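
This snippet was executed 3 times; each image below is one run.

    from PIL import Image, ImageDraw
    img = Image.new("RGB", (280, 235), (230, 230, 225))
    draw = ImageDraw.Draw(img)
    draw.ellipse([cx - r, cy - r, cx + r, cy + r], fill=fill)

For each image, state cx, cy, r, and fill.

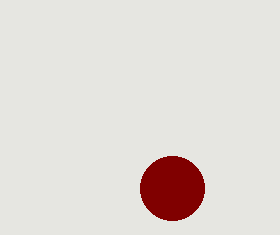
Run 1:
cx = 172, cy = 188, r = 32, fill = 'maroon'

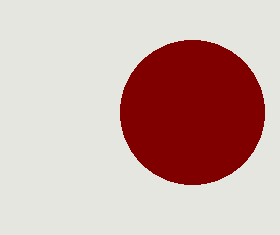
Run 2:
cx = 192, cy = 112, r = 72, fill = 'maroon'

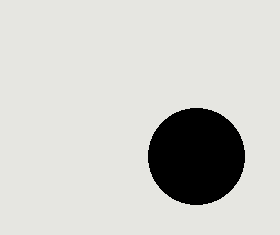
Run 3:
cx = 196; cy = 156; r = 48; fill = 'black'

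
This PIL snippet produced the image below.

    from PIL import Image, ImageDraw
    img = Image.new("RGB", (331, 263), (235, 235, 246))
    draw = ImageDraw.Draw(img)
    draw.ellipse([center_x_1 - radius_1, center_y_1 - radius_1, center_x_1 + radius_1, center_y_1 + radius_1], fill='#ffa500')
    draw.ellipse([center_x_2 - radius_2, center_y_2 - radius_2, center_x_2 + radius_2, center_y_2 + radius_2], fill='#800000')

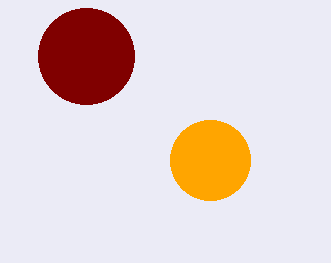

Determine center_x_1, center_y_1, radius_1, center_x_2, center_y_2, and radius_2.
center_x_1 = 210; center_y_1 = 160; radius_1 = 40; center_x_2 = 86; center_y_2 = 56; radius_2 = 48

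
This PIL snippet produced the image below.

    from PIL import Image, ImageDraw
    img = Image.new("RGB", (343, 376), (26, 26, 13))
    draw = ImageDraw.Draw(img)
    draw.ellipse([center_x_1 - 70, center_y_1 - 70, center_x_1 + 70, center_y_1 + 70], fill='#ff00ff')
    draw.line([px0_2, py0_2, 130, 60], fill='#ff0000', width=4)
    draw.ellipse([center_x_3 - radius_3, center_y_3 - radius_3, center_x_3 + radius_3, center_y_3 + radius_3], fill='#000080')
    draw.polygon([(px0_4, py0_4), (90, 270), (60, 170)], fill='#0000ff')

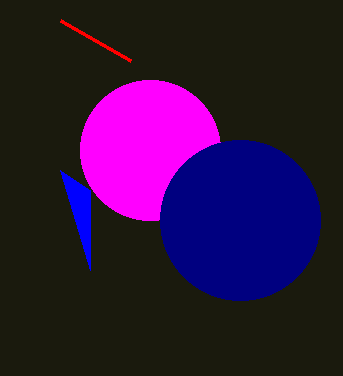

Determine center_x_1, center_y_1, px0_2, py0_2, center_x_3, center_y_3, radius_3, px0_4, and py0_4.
center_x_1 = 150, center_y_1 = 150, px0_2 = 60, py0_2 = 20, center_x_3 = 240, center_y_3 = 220, radius_3 = 80, px0_4 = 90, py0_4 = 190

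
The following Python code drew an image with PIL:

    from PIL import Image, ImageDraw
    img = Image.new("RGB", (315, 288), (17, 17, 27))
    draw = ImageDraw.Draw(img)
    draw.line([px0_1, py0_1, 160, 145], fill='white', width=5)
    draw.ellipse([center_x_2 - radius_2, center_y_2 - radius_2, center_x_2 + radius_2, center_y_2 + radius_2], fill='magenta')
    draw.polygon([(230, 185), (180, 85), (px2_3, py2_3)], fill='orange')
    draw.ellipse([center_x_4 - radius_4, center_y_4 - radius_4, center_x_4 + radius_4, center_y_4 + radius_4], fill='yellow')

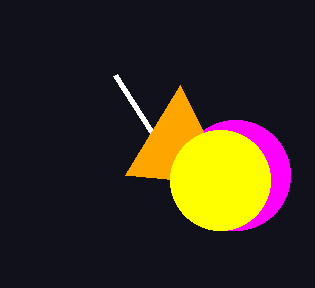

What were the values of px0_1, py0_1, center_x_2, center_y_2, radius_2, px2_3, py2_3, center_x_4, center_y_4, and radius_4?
px0_1 = 115, py0_1 = 75, center_x_2 = 235, center_y_2 = 175, radius_2 = 55, px2_3 = 125, py2_3 = 175, center_x_4 = 220, center_y_4 = 180, radius_4 = 50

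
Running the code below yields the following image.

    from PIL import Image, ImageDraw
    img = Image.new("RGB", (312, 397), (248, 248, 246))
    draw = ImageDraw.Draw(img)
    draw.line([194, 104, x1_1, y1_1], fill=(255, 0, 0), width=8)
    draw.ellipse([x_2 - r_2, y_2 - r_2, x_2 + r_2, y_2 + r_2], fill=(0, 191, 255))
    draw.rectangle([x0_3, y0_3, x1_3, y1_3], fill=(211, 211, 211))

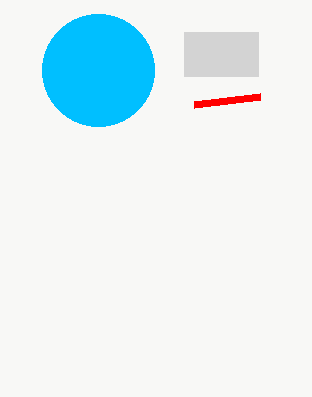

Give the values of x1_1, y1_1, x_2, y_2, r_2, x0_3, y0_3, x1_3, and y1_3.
x1_1 = 260, y1_1 = 96, x_2 = 98, y_2 = 70, r_2 = 56, x0_3 = 184, y0_3 = 32, x1_3 = 258, y1_3 = 76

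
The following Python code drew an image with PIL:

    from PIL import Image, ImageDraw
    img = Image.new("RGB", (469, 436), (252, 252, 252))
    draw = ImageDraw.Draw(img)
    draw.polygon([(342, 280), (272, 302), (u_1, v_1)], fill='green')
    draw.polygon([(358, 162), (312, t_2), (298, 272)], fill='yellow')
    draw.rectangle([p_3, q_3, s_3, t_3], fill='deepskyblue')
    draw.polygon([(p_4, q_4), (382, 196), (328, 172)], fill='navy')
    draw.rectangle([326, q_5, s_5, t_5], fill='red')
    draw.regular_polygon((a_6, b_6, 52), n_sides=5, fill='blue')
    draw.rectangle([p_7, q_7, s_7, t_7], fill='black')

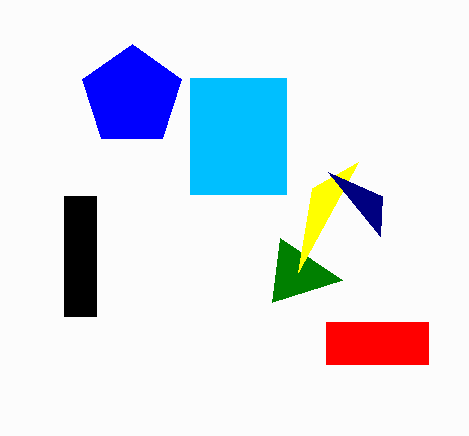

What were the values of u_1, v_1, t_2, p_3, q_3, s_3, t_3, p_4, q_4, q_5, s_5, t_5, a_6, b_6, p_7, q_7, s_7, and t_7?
u_1 = 280
v_1 = 238
t_2 = 188
p_3 = 190
q_3 = 78
s_3 = 286
t_3 = 194
p_4 = 380
q_4 = 236
q_5 = 322
s_5 = 428
t_5 = 364
a_6 = 132
b_6 = 96
p_7 = 64
q_7 = 196
s_7 = 96
t_7 = 316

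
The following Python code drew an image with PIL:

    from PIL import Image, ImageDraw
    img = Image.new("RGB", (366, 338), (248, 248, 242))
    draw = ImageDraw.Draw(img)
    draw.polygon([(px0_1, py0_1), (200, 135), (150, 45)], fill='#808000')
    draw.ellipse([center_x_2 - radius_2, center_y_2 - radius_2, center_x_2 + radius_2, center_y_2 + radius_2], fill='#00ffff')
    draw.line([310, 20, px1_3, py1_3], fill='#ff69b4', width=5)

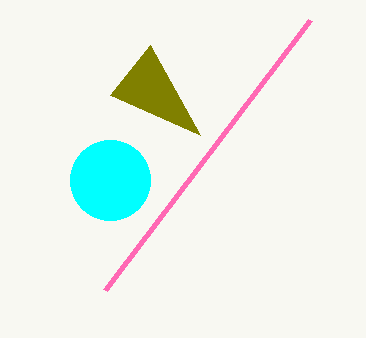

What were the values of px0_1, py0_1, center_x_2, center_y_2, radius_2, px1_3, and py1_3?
px0_1 = 110
py0_1 = 95
center_x_2 = 110
center_y_2 = 180
radius_2 = 40
px1_3 = 105
py1_3 = 290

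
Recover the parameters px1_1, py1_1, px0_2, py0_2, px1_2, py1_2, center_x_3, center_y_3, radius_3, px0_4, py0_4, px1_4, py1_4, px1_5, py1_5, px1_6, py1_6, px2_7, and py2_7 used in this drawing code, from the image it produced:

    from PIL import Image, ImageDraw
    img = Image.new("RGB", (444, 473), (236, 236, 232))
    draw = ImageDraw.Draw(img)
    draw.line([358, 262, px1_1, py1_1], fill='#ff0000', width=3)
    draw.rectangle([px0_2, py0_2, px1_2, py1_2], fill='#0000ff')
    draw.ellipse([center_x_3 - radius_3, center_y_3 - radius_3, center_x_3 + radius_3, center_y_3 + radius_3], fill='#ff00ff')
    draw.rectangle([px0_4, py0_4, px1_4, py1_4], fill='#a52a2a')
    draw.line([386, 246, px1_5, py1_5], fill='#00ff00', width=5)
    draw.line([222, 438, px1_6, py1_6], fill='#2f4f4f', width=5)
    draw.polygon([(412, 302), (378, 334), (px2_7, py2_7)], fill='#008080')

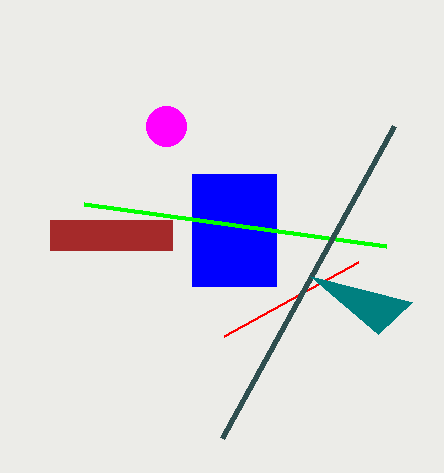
px1_1 = 224; py1_1 = 336; px0_2 = 192; py0_2 = 174; px1_2 = 276; py1_2 = 286; center_x_3 = 166; center_y_3 = 126; radius_3 = 20; px0_4 = 50; py0_4 = 220; px1_4 = 172; py1_4 = 250; px1_5 = 84; py1_5 = 204; px1_6 = 394; py1_6 = 126; px2_7 = 310; py2_7 = 276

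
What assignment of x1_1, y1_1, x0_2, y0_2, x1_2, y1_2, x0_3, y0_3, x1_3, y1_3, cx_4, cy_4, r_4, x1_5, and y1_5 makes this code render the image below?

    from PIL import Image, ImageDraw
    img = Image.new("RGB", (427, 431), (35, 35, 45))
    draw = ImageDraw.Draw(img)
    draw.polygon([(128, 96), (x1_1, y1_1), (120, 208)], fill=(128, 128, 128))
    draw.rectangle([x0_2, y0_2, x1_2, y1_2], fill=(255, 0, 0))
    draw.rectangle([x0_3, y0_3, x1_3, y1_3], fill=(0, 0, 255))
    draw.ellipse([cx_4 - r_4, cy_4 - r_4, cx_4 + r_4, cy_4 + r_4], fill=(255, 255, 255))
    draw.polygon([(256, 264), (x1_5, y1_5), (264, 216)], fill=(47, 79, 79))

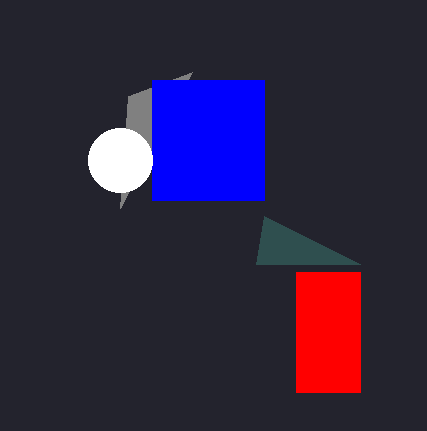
x1_1 = 192, y1_1 = 72, x0_2 = 296, y0_2 = 272, x1_2 = 360, y1_2 = 392, x0_3 = 152, y0_3 = 80, x1_3 = 264, y1_3 = 200, cx_4 = 120, cy_4 = 160, r_4 = 32, x1_5 = 360, y1_5 = 264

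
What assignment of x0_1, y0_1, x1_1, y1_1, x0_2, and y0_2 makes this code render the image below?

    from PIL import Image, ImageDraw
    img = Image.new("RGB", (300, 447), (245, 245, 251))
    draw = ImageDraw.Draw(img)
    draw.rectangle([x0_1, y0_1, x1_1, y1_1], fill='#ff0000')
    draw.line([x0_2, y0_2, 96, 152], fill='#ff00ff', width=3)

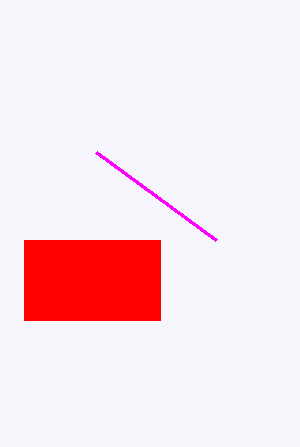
x0_1 = 24, y0_1 = 240, x1_1 = 160, y1_1 = 320, x0_2 = 216, y0_2 = 240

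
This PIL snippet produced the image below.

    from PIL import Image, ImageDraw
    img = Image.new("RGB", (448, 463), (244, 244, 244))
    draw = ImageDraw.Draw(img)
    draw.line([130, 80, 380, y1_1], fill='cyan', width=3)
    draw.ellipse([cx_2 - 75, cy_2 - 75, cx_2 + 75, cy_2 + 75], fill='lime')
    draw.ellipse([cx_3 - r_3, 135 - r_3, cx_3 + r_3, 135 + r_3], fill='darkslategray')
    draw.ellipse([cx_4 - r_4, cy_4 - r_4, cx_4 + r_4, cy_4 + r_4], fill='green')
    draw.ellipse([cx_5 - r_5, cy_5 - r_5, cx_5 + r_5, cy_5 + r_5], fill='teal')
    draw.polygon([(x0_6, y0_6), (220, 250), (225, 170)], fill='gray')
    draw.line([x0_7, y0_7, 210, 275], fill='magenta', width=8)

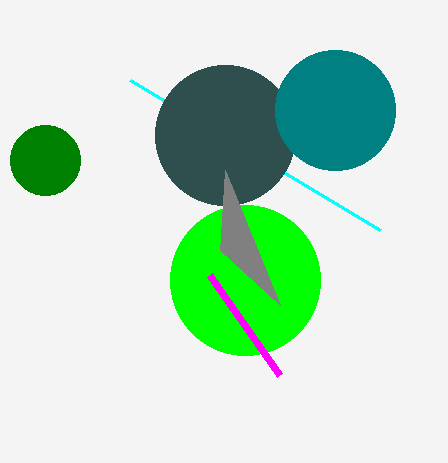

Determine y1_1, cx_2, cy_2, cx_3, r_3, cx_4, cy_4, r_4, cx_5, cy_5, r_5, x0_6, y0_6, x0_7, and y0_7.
y1_1 = 230; cx_2 = 245; cy_2 = 280; cx_3 = 225; r_3 = 70; cx_4 = 45; cy_4 = 160; r_4 = 35; cx_5 = 335; cy_5 = 110; r_5 = 60; x0_6 = 280; y0_6 = 305; x0_7 = 280; y0_7 = 375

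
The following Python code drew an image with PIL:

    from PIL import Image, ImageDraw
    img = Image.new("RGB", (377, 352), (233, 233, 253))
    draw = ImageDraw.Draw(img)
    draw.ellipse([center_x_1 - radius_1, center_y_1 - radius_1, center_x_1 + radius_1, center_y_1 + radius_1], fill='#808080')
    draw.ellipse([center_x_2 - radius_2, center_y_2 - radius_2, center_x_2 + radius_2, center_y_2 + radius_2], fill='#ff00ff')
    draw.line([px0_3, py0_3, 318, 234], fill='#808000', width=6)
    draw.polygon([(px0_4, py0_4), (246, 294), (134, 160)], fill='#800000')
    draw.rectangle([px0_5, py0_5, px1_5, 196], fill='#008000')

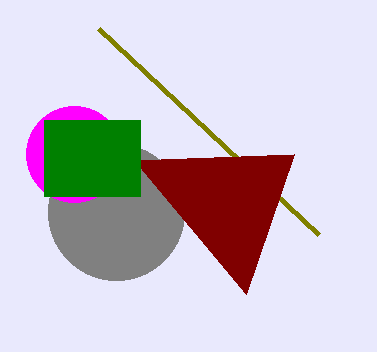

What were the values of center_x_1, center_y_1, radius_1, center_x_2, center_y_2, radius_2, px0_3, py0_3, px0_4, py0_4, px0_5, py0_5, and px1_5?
center_x_1 = 116
center_y_1 = 212
radius_1 = 68
center_x_2 = 74
center_y_2 = 154
radius_2 = 48
px0_3 = 98
py0_3 = 28
px0_4 = 294
py0_4 = 154
px0_5 = 44
py0_5 = 120
px1_5 = 140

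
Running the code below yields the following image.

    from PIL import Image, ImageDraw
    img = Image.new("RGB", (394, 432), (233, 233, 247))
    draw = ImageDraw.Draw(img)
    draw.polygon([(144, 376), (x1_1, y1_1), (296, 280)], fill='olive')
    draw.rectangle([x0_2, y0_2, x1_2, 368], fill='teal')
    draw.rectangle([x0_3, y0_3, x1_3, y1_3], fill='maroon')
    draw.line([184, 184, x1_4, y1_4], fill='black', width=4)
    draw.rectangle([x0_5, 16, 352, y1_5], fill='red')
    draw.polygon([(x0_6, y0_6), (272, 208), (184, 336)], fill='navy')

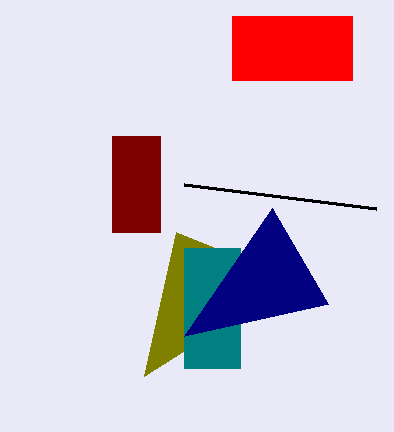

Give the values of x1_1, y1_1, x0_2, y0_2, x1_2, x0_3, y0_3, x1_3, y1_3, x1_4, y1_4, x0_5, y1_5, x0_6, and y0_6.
x1_1 = 176; y1_1 = 232; x0_2 = 184; y0_2 = 248; x1_2 = 240; x0_3 = 112; y0_3 = 136; x1_3 = 160; y1_3 = 232; x1_4 = 376; y1_4 = 208; x0_5 = 232; y1_5 = 80; x0_6 = 328; y0_6 = 304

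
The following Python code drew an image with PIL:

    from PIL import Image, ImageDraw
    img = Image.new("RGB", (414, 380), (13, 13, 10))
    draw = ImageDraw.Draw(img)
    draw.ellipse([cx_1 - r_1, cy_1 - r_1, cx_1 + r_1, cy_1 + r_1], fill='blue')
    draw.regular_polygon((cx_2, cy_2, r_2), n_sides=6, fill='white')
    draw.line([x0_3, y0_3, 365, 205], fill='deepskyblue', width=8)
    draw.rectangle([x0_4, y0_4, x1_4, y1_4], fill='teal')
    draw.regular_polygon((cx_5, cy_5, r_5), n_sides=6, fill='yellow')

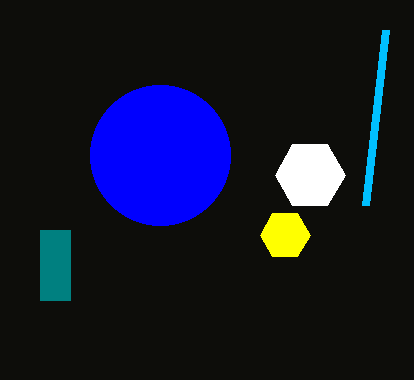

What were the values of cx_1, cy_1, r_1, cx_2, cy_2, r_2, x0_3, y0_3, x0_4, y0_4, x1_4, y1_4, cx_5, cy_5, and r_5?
cx_1 = 160
cy_1 = 155
r_1 = 70
cx_2 = 310
cy_2 = 175
r_2 = 35
x0_3 = 385
y0_3 = 30
x0_4 = 40
y0_4 = 230
x1_4 = 70
y1_4 = 300
cx_5 = 285
cy_5 = 235
r_5 = 25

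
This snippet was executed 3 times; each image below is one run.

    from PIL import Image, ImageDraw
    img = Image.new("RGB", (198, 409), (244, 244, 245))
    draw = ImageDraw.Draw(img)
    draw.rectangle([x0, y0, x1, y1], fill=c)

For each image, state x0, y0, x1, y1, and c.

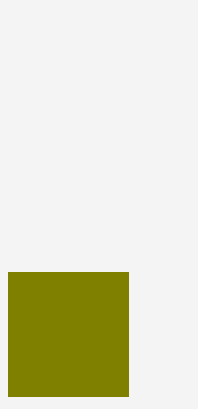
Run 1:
x0 = 8, y0 = 272, x1 = 128, y1 = 396, c = 'olive'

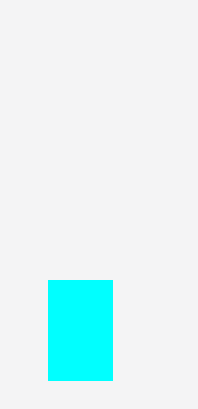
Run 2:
x0 = 48; y0 = 280; x1 = 112; y1 = 380; c = 'cyan'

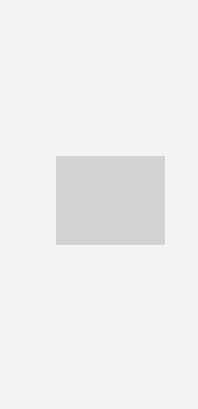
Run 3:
x0 = 56
y0 = 156
x1 = 164
y1 = 244
c = 'lightgray'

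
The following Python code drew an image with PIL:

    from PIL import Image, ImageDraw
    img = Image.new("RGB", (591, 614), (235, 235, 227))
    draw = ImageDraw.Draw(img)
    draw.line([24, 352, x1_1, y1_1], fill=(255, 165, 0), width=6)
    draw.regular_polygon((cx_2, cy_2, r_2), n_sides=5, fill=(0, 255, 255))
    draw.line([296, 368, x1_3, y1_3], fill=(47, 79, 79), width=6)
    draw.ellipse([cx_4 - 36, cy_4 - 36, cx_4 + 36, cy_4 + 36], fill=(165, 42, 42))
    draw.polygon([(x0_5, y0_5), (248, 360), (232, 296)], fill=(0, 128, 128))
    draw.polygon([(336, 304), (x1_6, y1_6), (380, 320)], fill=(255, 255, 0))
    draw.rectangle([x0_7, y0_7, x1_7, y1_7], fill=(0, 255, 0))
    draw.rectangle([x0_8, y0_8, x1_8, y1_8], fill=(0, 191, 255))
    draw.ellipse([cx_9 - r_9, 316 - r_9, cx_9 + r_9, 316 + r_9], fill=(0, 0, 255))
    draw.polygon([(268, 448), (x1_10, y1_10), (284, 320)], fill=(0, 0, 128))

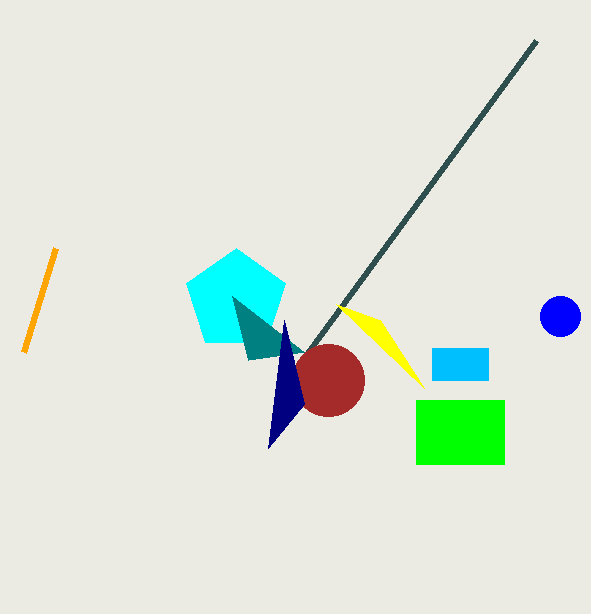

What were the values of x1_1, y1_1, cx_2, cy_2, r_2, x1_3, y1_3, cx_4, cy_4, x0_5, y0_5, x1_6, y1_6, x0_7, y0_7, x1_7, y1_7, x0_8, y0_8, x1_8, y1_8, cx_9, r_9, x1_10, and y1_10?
x1_1 = 56; y1_1 = 248; cx_2 = 236; cy_2 = 300; r_2 = 52; x1_3 = 536; y1_3 = 40; cx_4 = 328; cy_4 = 380; x0_5 = 304; y0_5 = 352; x1_6 = 424; y1_6 = 388; x0_7 = 416; y0_7 = 400; x1_7 = 504; y1_7 = 464; x0_8 = 432; y0_8 = 348; x1_8 = 488; y1_8 = 380; cx_9 = 560; r_9 = 20; x1_10 = 304; y1_10 = 404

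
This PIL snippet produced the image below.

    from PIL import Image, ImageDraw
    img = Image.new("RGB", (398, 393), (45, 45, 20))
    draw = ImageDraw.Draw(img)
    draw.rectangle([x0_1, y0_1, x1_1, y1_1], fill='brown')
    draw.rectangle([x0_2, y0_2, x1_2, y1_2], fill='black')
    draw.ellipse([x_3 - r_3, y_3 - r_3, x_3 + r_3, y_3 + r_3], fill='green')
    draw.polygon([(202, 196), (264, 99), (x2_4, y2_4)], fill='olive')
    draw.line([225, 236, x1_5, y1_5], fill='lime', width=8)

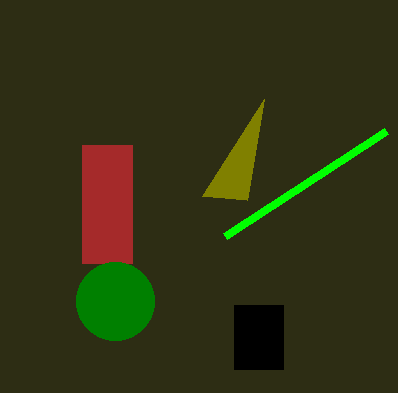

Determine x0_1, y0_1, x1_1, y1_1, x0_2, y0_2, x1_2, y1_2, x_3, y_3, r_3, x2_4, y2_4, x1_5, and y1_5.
x0_1 = 82; y0_1 = 145; x1_1 = 132; y1_1 = 263; x0_2 = 234; y0_2 = 305; x1_2 = 283; y1_2 = 369; x_3 = 115; y_3 = 301; r_3 = 39; x2_4 = 247; y2_4 = 200; x1_5 = 386; y1_5 = 131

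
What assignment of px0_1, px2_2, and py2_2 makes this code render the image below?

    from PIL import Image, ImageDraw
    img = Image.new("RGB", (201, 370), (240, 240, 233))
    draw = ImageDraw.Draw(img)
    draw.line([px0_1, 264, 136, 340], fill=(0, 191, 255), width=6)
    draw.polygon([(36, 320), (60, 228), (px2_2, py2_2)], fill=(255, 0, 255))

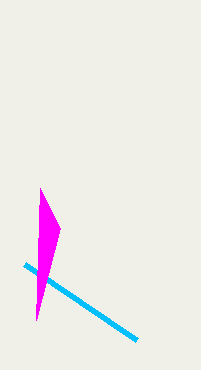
px0_1 = 24; px2_2 = 40; py2_2 = 188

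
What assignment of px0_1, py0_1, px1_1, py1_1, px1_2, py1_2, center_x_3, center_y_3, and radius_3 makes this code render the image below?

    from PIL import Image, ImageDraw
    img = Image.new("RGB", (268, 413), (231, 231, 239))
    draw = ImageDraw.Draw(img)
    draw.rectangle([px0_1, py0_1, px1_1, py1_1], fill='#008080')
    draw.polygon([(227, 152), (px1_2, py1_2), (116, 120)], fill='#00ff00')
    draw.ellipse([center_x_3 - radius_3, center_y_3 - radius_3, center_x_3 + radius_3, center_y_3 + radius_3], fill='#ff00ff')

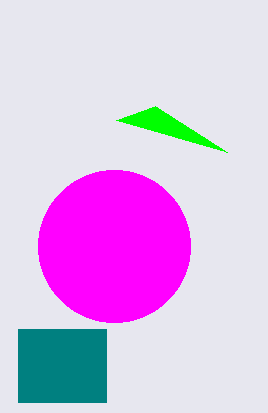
px0_1 = 18; py0_1 = 329; px1_1 = 106; py1_1 = 402; px1_2 = 155; py1_2 = 106; center_x_3 = 114; center_y_3 = 246; radius_3 = 76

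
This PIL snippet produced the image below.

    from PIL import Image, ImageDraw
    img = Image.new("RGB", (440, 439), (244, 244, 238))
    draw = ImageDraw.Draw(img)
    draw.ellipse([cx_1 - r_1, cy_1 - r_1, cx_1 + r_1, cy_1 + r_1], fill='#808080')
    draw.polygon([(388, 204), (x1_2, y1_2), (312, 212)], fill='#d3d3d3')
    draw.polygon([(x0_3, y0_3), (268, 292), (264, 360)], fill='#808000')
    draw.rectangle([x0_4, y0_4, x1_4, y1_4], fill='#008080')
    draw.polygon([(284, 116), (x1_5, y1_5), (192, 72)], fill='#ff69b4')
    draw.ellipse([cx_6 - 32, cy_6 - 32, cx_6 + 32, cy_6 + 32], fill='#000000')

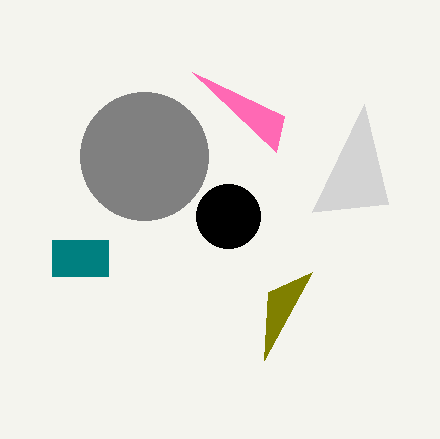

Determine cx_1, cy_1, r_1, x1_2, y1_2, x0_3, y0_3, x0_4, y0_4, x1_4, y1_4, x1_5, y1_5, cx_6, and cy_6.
cx_1 = 144; cy_1 = 156; r_1 = 64; x1_2 = 364; y1_2 = 104; x0_3 = 312; y0_3 = 272; x0_4 = 52; y0_4 = 240; x1_4 = 108; y1_4 = 276; x1_5 = 276; y1_5 = 152; cx_6 = 228; cy_6 = 216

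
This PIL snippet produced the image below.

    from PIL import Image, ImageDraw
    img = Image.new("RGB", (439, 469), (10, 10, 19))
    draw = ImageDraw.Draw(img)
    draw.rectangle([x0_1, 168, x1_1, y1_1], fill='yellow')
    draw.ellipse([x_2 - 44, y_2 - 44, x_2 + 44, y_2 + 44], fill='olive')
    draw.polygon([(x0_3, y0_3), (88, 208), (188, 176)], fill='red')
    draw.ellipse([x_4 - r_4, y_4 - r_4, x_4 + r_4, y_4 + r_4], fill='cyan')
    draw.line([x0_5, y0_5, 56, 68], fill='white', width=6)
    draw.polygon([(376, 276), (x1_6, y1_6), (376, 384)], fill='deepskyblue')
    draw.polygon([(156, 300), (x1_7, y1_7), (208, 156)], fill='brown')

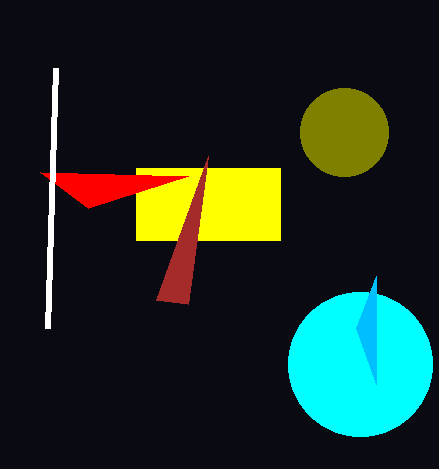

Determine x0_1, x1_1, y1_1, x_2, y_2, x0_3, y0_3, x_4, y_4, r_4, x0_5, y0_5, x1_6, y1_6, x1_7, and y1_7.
x0_1 = 136
x1_1 = 280
y1_1 = 240
x_2 = 344
y_2 = 132
x0_3 = 40
y0_3 = 172
x_4 = 360
y_4 = 364
r_4 = 72
x0_5 = 48
y0_5 = 328
x1_6 = 356
y1_6 = 328
x1_7 = 188
y1_7 = 304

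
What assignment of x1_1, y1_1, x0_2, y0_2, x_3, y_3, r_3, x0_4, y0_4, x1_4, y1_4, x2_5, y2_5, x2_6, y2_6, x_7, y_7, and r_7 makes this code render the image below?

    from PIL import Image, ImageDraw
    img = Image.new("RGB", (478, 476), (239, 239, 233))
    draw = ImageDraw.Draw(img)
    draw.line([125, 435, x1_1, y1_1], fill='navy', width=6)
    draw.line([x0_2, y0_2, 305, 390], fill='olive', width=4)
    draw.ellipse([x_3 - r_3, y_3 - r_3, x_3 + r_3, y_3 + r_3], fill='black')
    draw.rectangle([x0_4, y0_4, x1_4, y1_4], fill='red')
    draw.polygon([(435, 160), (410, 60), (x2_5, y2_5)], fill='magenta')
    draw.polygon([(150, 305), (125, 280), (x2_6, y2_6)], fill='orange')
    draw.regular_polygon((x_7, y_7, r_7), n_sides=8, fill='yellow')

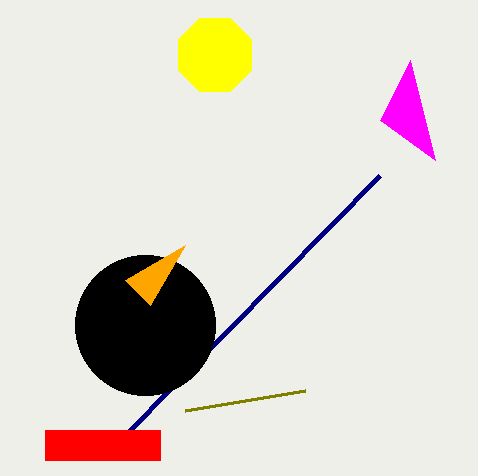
x1_1 = 380
y1_1 = 175
x0_2 = 185
y0_2 = 410
x_3 = 145
y_3 = 325
r_3 = 70
x0_4 = 45
y0_4 = 430
x1_4 = 160
y1_4 = 460
x2_5 = 380
y2_5 = 120
x2_6 = 185
y2_6 = 245
x_7 = 215
y_7 = 55
r_7 = 40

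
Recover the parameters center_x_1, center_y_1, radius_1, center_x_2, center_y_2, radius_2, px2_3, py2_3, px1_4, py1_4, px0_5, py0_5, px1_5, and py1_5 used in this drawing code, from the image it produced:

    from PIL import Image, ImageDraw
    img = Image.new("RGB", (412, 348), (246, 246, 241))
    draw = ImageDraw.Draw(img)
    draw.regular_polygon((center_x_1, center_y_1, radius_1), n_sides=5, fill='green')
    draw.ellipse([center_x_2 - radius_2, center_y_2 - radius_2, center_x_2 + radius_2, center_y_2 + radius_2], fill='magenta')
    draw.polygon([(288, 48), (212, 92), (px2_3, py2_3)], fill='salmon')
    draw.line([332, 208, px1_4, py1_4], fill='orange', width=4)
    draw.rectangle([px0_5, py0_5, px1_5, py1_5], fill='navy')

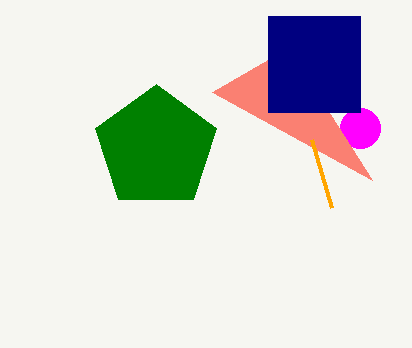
center_x_1 = 156; center_y_1 = 148; radius_1 = 64; center_x_2 = 360; center_y_2 = 128; radius_2 = 20; px2_3 = 372; py2_3 = 180; px1_4 = 312; py1_4 = 140; px0_5 = 268; py0_5 = 16; px1_5 = 360; py1_5 = 112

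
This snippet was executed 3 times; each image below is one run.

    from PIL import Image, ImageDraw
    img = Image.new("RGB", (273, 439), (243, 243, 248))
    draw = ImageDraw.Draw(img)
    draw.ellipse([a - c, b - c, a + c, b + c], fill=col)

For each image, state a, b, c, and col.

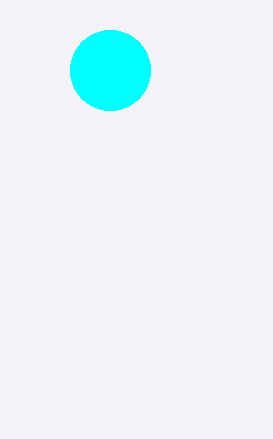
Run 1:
a = 110, b = 70, c = 40, col = 'cyan'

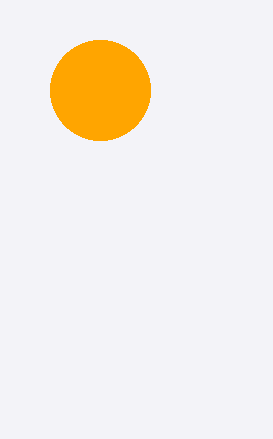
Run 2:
a = 100, b = 90, c = 50, col = 'orange'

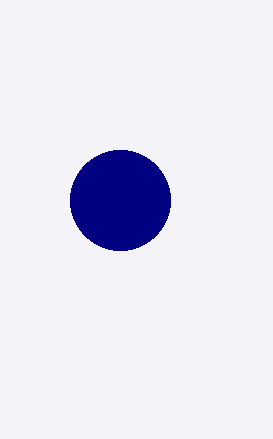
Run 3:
a = 120
b = 200
c = 50
col = 'navy'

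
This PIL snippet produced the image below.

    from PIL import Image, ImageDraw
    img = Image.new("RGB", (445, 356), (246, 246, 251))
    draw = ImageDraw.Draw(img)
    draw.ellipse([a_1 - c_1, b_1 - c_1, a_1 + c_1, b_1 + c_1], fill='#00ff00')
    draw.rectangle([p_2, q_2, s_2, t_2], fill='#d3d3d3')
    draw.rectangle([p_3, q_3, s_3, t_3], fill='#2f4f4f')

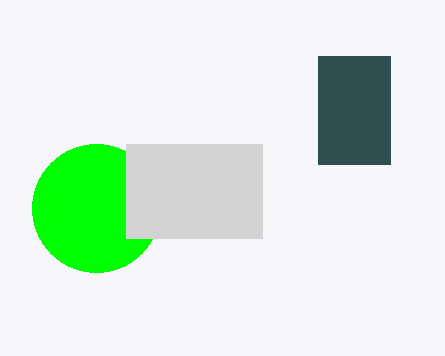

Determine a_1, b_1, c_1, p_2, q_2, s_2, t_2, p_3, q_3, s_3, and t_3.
a_1 = 96
b_1 = 208
c_1 = 64
p_2 = 126
q_2 = 144
s_2 = 262
t_2 = 238
p_3 = 318
q_3 = 56
s_3 = 390
t_3 = 164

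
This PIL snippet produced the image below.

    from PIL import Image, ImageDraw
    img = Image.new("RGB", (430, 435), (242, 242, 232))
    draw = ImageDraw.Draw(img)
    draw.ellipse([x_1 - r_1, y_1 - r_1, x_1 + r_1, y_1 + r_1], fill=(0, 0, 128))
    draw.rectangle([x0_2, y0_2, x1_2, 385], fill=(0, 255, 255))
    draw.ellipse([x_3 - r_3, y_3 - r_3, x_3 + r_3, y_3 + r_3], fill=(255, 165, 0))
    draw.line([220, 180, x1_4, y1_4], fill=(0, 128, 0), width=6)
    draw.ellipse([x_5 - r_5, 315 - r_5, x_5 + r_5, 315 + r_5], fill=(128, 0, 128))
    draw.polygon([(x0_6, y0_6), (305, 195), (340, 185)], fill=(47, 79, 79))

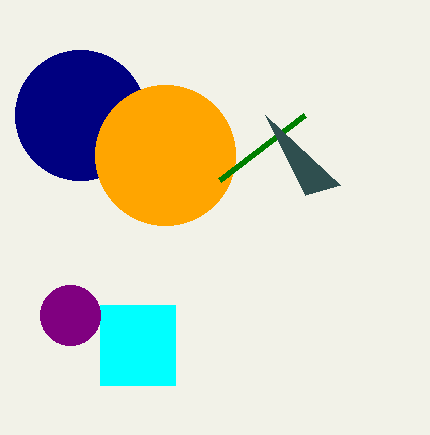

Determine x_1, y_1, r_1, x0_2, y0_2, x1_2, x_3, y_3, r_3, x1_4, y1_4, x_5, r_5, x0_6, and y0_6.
x_1 = 80, y_1 = 115, r_1 = 65, x0_2 = 100, y0_2 = 305, x1_2 = 175, x_3 = 165, y_3 = 155, r_3 = 70, x1_4 = 305, y1_4 = 115, x_5 = 70, r_5 = 30, x0_6 = 265, y0_6 = 115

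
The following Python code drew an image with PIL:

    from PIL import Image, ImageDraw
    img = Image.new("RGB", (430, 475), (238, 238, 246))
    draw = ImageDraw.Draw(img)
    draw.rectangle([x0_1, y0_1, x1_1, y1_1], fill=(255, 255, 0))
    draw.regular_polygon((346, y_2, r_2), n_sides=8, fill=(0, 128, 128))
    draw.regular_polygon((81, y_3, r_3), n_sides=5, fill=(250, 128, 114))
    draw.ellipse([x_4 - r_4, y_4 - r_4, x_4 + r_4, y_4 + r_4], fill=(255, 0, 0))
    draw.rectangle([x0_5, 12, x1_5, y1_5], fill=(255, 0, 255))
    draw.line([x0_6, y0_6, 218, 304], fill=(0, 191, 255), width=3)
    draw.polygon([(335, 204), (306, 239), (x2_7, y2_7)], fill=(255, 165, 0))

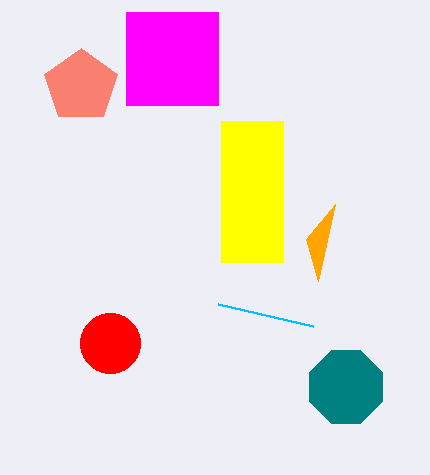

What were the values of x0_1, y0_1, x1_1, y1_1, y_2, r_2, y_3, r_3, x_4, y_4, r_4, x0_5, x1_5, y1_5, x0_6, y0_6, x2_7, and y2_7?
x0_1 = 221
y0_1 = 121
x1_1 = 283
y1_1 = 262
y_2 = 387
r_2 = 39
y_3 = 86
r_3 = 38
x_4 = 110
y_4 = 343
r_4 = 30
x0_5 = 126
x1_5 = 218
y1_5 = 105
x0_6 = 313
y0_6 = 326
x2_7 = 318
y2_7 = 281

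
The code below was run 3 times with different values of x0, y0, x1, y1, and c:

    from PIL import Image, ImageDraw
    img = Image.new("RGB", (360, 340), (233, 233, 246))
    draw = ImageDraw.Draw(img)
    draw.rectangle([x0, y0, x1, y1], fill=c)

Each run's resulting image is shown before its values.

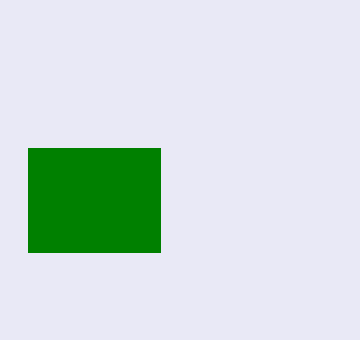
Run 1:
x0 = 28
y0 = 148
x1 = 160
y1 = 252
c = 'green'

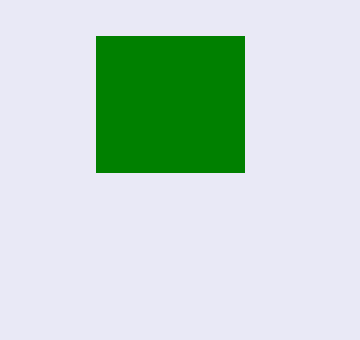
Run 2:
x0 = 96; y0 = 36; x1 = 244; y1 = 172; c = 'green'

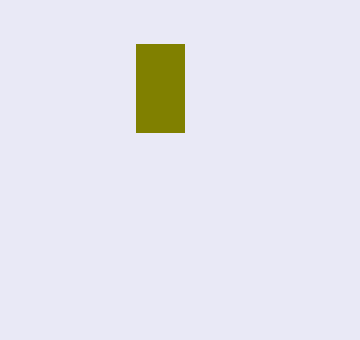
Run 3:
x0 = 136, y0 = 44, x1 = 184, y1 = 132, c = 'olive'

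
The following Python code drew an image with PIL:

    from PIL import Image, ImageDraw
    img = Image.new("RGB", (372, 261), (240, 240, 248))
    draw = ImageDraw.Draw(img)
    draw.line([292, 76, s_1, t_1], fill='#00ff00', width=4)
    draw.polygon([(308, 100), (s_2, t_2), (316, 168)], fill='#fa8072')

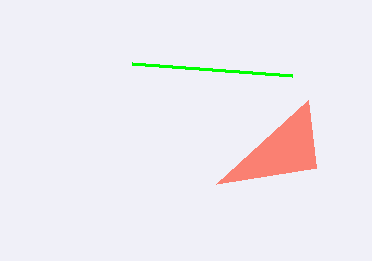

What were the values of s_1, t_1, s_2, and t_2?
s_1 = 132; t_1 = 64; s_2 = 216; t_2 = 184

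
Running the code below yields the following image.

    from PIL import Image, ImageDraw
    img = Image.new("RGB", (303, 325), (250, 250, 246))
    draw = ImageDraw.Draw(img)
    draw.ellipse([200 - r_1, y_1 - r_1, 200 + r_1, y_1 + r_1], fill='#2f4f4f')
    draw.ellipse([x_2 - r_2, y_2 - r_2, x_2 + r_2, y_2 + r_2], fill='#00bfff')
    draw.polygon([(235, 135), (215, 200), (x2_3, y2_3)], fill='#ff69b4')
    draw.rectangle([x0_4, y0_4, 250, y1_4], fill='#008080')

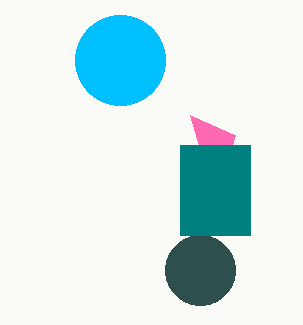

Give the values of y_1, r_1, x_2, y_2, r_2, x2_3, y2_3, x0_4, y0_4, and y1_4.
y_1 = 270
r_1 = 35
x_2 = 120
y_2 = 60
r_2 = 45
x2_3 = 190
y2_3 = 115
x0_4 = 180
y0_4 = 145
y1_4 = 235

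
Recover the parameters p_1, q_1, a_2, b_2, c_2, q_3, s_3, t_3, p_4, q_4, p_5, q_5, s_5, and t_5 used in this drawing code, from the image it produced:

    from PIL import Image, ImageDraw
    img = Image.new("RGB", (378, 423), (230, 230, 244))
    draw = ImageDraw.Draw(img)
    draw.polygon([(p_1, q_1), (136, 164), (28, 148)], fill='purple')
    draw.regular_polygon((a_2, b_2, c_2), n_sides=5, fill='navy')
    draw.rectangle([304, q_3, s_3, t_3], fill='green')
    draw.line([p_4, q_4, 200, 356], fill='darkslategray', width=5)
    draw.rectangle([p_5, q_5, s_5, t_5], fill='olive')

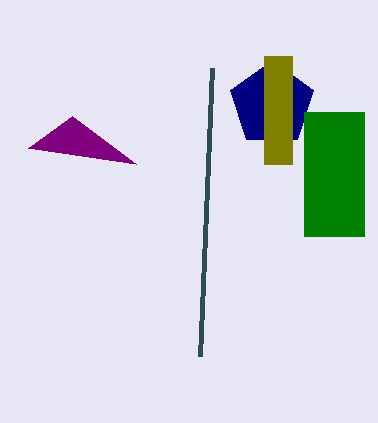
p_1 = 72
q_1 = 116
a_2 = 272
b_2 = 104
c_2 = 44
q_3 = 112
s_3 = 364
t_3 = 236
p_4 = 212
q_4 = 68
p_5 = 264
q_5 = 56
s_5 = 292
t_5 = 164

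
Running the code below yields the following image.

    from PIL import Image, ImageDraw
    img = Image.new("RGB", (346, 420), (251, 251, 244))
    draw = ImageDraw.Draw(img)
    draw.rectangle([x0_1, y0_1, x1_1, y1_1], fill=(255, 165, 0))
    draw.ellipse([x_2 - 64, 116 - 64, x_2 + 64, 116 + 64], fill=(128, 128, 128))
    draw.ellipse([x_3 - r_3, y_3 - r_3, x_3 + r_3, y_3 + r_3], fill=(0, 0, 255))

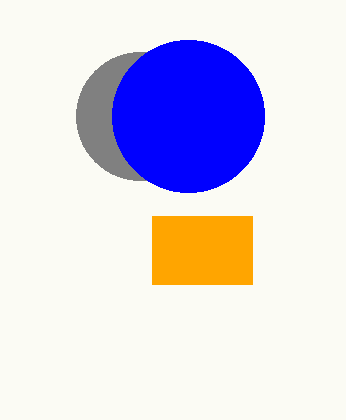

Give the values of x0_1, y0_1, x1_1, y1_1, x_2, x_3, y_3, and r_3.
x0_1 = 152, y0_1 = 216, x1_1 = 252, y1_1 = 284, x_2 = 140, x_3 = 188, y_3 = 116, r_3 = 76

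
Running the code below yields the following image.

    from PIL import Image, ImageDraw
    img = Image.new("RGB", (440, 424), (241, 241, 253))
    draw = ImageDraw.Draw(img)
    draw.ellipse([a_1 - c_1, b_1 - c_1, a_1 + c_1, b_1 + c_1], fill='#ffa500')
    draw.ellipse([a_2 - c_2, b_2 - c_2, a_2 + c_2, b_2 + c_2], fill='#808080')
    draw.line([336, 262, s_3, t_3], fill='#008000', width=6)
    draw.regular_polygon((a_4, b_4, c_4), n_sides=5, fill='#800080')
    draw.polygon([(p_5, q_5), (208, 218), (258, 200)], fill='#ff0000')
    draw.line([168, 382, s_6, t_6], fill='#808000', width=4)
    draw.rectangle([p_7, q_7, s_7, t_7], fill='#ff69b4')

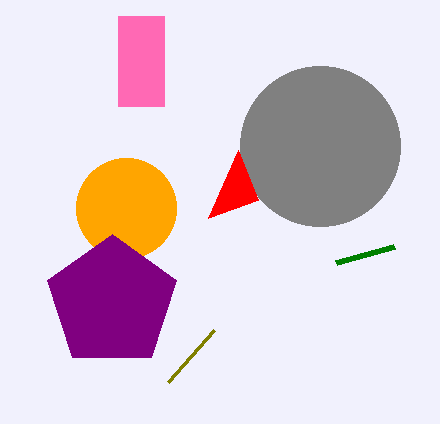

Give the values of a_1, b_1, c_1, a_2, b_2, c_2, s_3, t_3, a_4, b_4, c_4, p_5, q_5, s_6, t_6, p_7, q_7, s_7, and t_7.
a_1 = 126; b_1 = 208; c_1 = 50; a_2 = 320; b_2 = 146; c_2 = 80; s_3 = 394; t_3 = 246; a_4 = 112; b_4 = 302; c_4 = 68; p_5 = 238; q_5 = 150; s_6 = 214; t_6 = 330; p_7 = 118; q_7 = 16; s_7 = 164; t_7 = 106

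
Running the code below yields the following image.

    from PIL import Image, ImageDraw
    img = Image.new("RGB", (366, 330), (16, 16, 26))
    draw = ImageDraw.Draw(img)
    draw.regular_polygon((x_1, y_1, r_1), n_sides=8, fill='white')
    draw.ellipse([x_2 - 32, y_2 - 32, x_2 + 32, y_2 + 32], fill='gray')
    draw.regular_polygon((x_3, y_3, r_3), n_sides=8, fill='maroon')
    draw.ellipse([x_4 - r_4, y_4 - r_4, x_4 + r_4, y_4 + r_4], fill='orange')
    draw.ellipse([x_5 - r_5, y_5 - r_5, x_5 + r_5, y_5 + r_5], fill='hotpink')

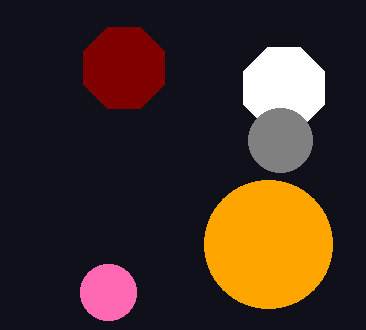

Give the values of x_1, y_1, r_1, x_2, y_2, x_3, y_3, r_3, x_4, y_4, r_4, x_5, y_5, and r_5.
x_1 = 284
y_1 = 88
r_1 = 44
x_2 = 280
y_2 = 140
x_3 = 124
y_3 = 68
r_3 = 44
x_4 = 268
y_4 = 244
r_4 = 64
x_5 = 108
y_5 = 292
r_5 = 28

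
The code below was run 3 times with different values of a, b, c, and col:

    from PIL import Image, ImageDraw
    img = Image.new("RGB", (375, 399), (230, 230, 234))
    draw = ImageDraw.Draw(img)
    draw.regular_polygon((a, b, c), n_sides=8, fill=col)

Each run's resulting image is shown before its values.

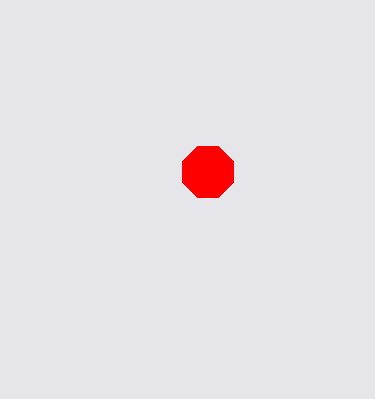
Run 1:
a = 208, b = 172, c = 28, col = 'red'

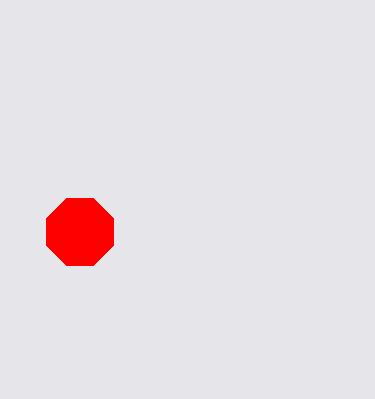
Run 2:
a = 80
b = 232
c = 36
col = 'red'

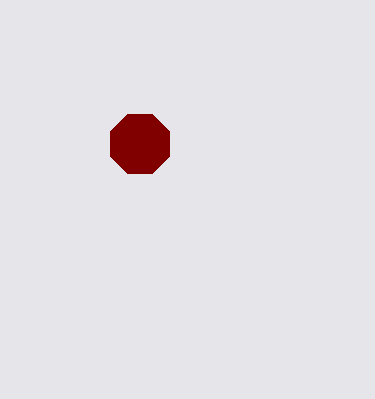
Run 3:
a = 140; b = 144; c = 32; col = 'maroon'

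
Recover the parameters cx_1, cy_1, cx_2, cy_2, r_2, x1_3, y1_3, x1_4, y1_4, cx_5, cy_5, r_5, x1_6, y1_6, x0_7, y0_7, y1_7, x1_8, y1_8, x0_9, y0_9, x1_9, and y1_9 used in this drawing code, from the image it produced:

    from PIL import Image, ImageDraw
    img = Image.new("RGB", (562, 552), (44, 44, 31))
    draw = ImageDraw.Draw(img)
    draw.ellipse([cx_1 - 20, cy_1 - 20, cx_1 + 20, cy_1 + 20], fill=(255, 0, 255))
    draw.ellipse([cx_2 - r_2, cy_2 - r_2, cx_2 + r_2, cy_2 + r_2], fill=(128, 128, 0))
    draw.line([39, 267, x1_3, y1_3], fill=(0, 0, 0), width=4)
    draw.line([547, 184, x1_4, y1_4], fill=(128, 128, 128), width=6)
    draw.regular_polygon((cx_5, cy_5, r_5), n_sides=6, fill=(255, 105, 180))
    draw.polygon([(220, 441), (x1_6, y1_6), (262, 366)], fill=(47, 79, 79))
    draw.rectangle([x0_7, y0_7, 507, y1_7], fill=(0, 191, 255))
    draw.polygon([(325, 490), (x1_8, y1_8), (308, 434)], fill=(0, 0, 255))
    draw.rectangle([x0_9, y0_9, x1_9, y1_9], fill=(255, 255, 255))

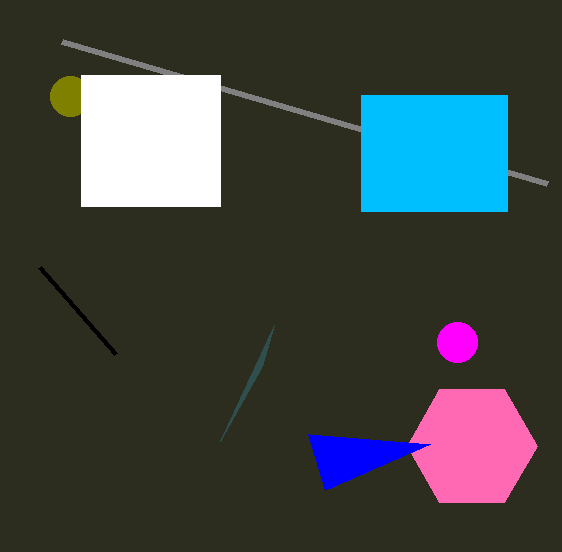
cx_1 = 457
cy_1 = 342
cx_2 = 70
cy_2 = 96
r_2 = 20
x1_3 = 115
y1_3 = 354
x1_4 = 62
y1_4 = 42
cx_5 = 472
cy_5 = 446
r_5 = 65
x1_6 = 274
y1_6 = 325
x0_7 = 361
y0_7 = 95
y1_7 = 211
x1_8 = 430
y1_8 = 444
x0_9 = 81
y0_9 = 75
x1_9 = 220
y1_9 = 206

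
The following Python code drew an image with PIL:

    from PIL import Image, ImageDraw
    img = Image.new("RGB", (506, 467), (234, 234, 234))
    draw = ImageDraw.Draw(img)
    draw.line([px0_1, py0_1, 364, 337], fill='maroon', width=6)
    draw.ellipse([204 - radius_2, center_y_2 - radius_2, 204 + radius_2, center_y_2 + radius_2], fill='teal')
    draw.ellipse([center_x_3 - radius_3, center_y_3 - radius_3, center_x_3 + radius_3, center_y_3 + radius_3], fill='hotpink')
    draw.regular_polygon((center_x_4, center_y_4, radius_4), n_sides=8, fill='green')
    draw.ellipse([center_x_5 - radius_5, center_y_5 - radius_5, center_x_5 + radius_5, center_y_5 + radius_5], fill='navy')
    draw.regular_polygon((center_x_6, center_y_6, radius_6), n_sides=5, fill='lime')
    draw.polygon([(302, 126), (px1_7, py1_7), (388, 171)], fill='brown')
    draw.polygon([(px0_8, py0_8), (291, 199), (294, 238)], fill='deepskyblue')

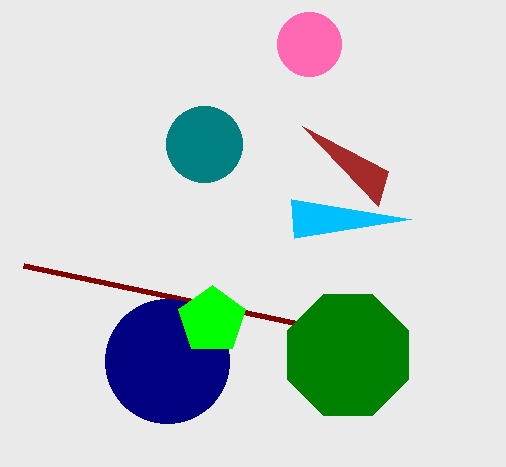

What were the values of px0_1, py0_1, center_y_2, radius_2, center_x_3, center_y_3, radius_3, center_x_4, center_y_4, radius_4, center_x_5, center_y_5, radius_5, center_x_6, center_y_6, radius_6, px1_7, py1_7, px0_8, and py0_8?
px0_1 = 23; py0_1 = 265; center_y_2 = 144; radius_2 = 38; center_x_3 = 309; center_y_3 = 44; radius_3 = 32; center_x_4 = 348; center_y_4 = 355; radius_4 = 65; center_x_5 = 167; center_y_5 = 361; radius_5 = 62; center_x_6 = 212; center_y_6 = 320; radius_6 = 35; px1_7 = 378; py1_7 = 206; px0_8 = 411; py0_8 = 219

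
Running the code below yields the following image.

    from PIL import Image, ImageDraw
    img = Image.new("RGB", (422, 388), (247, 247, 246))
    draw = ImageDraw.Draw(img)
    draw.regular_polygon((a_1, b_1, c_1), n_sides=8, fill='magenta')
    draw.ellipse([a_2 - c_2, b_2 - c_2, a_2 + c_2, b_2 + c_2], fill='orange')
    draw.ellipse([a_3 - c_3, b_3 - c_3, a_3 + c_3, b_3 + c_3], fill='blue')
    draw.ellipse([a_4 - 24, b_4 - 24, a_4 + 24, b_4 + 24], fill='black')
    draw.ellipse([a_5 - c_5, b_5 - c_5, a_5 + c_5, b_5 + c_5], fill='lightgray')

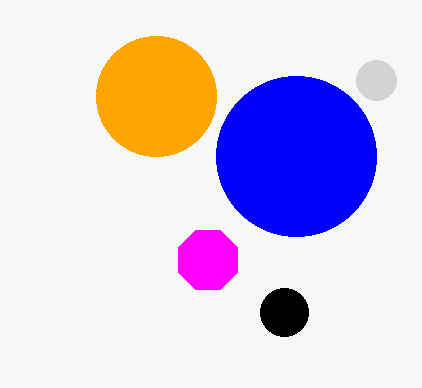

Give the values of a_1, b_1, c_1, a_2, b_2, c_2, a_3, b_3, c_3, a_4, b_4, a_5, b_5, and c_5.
a_1 = 208; b_1 = 260; c_1 = 32; a_2 = 156; b_2 = 96; c_2 = 60; a_3 = 296; b_3 = 156; c_3 = 80; a_4 = 284; b_4 = 312; a_5 = 376; b_5 = 80; c_5 = 20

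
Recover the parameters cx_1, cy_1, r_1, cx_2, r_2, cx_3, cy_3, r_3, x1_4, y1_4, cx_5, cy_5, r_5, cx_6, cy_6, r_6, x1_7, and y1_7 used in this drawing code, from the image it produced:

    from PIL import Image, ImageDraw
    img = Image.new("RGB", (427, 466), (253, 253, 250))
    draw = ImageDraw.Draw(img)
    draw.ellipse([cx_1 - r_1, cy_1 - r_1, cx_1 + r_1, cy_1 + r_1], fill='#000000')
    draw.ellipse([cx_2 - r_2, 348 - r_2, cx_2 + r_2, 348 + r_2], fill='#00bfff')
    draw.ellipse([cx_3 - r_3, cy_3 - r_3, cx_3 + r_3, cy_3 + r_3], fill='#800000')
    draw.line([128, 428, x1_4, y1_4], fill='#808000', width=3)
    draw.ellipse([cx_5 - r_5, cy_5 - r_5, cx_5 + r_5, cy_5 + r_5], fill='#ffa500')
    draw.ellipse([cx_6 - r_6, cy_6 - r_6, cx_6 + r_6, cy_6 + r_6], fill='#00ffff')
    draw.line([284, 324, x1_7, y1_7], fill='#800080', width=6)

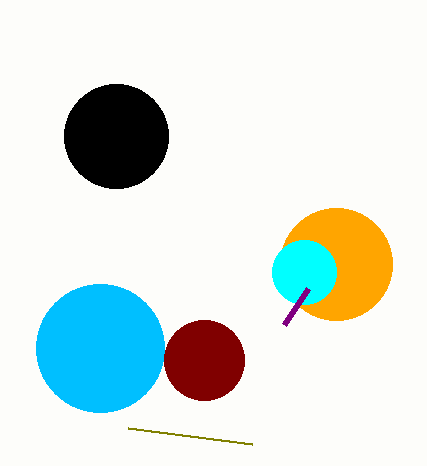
cx_1 = 116
cy_1 = 136
r_1 = 52
cx_2 = 100
r_2 = 64
cx_3 = 204
cy_3 = 360
r_3 = 40
x1_4 = 252
y1_4 = 444
cx_5 = 336
cy_5 = 264
r_5 = 56
cx_6 = 304
cy_6 = 272
r_6 = 32
x1_7 = 308
y1_7 = 288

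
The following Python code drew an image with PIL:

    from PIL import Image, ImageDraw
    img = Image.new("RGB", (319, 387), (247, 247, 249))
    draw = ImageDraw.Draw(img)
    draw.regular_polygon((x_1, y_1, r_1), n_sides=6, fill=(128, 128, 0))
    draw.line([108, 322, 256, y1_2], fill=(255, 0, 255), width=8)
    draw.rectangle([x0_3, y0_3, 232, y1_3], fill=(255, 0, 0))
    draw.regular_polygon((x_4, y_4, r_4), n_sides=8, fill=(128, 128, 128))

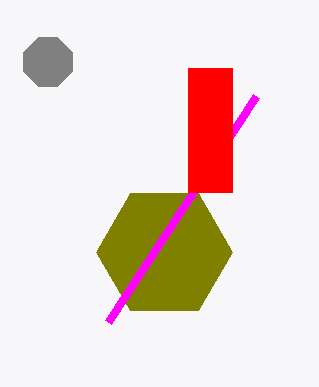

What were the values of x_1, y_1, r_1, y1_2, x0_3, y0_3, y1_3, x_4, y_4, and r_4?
x_1 = 164; y_1 = 252; r_1 = 68; y1_2 = 96; x0_3 = 188; y0_3 = 68; y1_3 = 192; x_4 = 48; y_4 = 62; r_4 = 26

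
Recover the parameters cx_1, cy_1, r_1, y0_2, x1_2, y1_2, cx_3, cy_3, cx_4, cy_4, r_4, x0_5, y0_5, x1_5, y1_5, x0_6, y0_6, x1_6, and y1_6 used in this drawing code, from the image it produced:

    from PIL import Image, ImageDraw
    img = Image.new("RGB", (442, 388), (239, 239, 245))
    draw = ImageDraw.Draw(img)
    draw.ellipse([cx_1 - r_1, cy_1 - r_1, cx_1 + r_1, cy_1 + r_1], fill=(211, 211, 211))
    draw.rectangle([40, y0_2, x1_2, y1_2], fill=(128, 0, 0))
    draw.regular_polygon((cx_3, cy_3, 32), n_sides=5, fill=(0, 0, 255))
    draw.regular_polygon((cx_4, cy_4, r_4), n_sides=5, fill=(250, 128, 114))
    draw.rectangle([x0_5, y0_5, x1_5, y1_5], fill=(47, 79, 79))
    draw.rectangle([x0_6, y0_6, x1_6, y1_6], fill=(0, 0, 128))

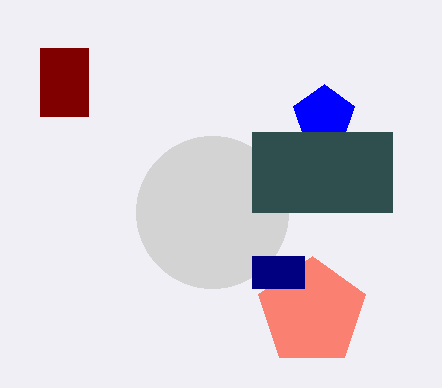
cx_1 = 212, cy_1 = 212, r_1 = 76, y0_2 = 48, x1_2 = 88, y1_2 = 116, cx_3 = 324, cy_3 = 116, cx_4 = 312, cy_4 = 312, r_4 = 56, x0_5 = 252, y0_5 = 132, x1_5 = 392, y1_5 = 212, x0_6 = 252, y0_6 = 256, x1_6 = 304, y1_6 = 288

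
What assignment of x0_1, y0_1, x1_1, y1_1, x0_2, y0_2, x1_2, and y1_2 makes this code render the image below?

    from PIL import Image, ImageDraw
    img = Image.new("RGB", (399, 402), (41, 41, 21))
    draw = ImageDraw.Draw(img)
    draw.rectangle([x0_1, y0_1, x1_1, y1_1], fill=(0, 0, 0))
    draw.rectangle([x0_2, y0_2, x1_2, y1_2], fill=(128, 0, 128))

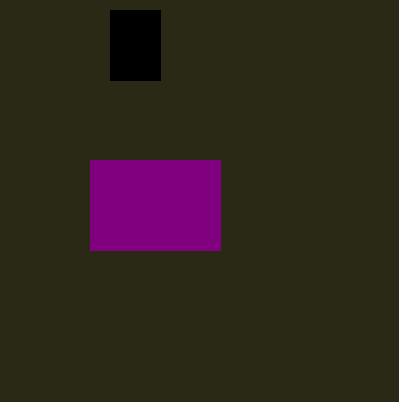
x0_1 = 110; y0_1 = 10; x1_1 = 160; y1_1 = 80; x0_2 = 90; y0_2 = 160; x1_2 = 220; y1_2 = 250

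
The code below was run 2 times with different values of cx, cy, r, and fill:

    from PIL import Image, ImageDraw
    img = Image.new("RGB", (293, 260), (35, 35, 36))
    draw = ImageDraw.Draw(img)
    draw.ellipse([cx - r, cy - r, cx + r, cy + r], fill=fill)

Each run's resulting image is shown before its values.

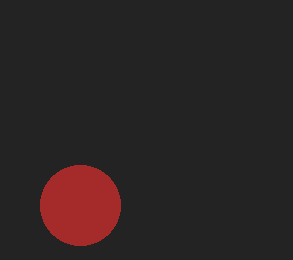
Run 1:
cx = 80
cy = 205
r = 40
fill = 'brown'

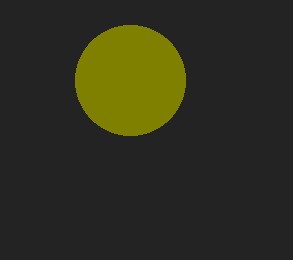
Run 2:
cx = 130
cy = 80
r = 55
fill = 'olive'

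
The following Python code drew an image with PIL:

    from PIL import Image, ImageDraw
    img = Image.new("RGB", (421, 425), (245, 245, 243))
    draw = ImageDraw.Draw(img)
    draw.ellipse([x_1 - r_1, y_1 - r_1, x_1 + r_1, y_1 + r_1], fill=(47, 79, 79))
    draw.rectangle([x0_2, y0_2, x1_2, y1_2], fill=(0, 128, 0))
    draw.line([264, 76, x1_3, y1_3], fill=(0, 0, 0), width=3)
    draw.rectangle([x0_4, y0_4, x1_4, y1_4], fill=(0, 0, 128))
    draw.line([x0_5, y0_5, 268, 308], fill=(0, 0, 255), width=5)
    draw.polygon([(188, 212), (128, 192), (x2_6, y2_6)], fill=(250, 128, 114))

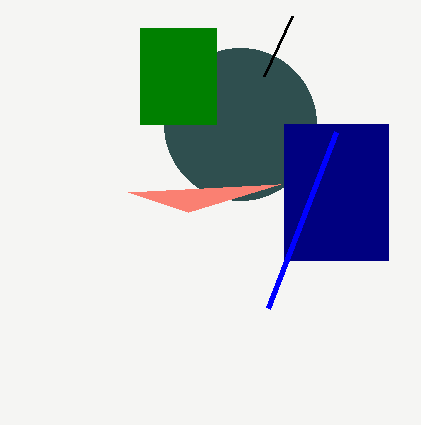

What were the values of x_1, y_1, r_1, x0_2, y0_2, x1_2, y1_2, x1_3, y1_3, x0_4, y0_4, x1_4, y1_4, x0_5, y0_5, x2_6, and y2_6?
x_1 = 240
y_1 = 124
r_1 = 76
x0_2 = 140
y0_2 = 28
x1_2 = 216
y1_2 = 124
x1_3 = 292
y1_3 = 16
x0_4 = 284
y0_4 = 124
x1_4 = 388
y1_4 = 260
x0_5 = 336
y0_5 = 132
x2_6 = 280
y2_6 = 184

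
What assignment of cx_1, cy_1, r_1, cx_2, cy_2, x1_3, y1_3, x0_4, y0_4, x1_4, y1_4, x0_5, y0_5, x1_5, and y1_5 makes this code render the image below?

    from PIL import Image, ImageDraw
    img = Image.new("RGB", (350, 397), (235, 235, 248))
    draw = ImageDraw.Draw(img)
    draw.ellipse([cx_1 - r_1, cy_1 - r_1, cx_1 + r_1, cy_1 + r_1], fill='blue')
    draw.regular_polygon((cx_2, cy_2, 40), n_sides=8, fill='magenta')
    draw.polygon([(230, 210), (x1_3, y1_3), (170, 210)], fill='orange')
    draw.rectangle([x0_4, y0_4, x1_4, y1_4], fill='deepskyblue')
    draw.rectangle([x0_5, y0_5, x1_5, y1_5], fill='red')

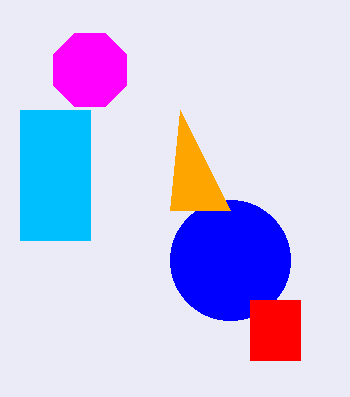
cx_1 = 230; cy_1 = 260; r_1 = 60; cx_2 = 90; cy_2 = 70; x1_3 = 180; y1_3 = 110; x0_4 = 20; y0_4 = 110; x1_4 = 90; y1_4 = 240; x0_5 = 250; y0_5 = 300; x1_5 = 300; y1_5 = 360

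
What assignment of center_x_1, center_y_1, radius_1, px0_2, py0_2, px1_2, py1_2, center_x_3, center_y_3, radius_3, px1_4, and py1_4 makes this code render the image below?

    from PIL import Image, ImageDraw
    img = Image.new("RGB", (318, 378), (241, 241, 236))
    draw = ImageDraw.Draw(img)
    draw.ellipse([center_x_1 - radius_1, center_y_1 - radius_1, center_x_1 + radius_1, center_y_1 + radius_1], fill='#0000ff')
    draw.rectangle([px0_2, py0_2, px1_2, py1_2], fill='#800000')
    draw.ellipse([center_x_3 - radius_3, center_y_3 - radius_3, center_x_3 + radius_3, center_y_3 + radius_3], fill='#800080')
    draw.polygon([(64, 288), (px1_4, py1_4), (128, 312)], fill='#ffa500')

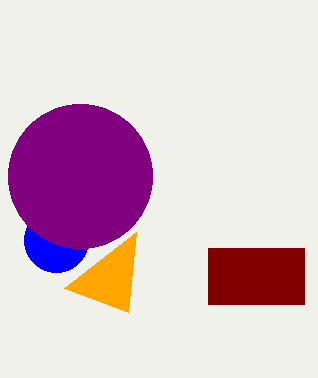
center_x_1 = 56, center_y_1 = 240, radius_1 = 32, px0_2 = 208, py0_2 = 248, px1_2 = 304, py1_2 = 304, center_x_3 = 80, center_y_3 = 176, radius_3 = 72, px1_4 = 136, py1_4 = 232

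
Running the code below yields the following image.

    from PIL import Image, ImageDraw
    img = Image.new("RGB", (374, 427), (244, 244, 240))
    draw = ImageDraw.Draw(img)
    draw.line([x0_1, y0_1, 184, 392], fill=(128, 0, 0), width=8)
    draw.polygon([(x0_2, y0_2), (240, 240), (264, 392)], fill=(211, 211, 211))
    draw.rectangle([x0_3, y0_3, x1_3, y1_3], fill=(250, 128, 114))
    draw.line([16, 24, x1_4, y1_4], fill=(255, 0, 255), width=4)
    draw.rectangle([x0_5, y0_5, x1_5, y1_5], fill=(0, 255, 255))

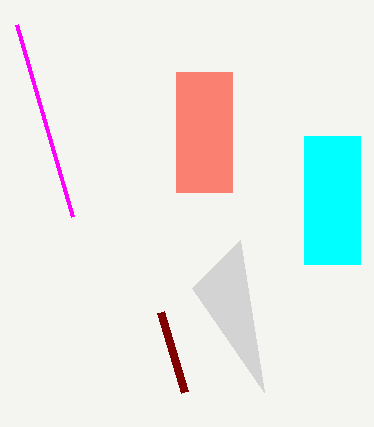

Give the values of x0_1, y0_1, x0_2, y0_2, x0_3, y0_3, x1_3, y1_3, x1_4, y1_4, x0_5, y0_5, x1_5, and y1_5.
x0_1 = 160; y0_1 = 312; x0_2 = 192; y0_2 = 288; x0_3 = 176; y0_3 = 72; x1_3 = 232; y1_3 = 192; x1_4 = 72; y1_4 = 216; x0_5 = 304; y0_5 = 136; x1_5 = 360; y1_5 = 264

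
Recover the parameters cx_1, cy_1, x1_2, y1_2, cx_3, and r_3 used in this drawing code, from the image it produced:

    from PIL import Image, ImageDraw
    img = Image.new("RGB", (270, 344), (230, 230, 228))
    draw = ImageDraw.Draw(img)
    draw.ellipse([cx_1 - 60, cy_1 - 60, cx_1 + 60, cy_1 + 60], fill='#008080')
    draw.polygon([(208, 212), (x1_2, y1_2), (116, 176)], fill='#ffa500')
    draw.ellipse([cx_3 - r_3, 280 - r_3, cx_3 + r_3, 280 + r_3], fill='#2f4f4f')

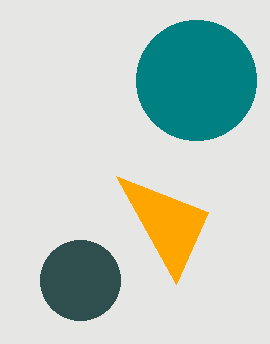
cx_1 = 196
cy_1 = 80
x1_2 = 176
y1_2 = 284
cx_3 = 80
r_3 = 40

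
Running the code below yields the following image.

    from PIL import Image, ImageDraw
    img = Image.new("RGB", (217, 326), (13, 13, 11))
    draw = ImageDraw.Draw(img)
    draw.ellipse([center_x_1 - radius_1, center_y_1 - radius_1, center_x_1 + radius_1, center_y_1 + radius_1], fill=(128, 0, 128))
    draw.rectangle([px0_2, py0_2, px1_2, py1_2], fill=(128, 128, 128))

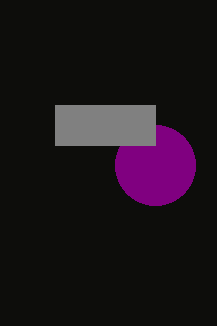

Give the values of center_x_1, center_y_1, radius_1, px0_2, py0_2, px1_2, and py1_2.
center_x_1 = 155
center_y_1 = 165
radius_1 = 40
px0_2 = 55
py0_2 = 105
px1_2 = 155
py1_2 = 145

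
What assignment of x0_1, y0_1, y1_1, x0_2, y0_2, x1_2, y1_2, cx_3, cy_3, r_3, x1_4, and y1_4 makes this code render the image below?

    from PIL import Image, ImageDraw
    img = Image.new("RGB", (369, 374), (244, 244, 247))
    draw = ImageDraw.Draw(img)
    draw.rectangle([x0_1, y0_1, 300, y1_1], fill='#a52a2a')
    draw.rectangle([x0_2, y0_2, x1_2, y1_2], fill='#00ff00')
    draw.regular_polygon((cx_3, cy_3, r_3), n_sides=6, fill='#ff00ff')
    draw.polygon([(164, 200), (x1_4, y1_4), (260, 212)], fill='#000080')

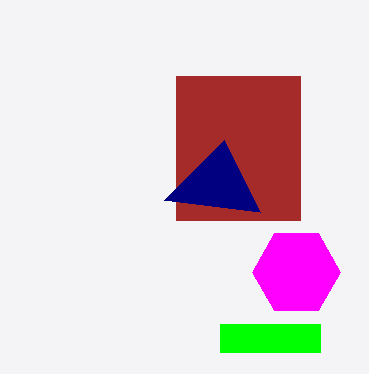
x0_1 = 176; y0_1 = 76; y1_1 = 220; x0_2 = 220; y0_2 = 324; x1_2 = 320; y1_2 = 352; cx_3 = 296; cy_3 = 272; r_3 = 44; x1_4 = 224; y1_4 = 140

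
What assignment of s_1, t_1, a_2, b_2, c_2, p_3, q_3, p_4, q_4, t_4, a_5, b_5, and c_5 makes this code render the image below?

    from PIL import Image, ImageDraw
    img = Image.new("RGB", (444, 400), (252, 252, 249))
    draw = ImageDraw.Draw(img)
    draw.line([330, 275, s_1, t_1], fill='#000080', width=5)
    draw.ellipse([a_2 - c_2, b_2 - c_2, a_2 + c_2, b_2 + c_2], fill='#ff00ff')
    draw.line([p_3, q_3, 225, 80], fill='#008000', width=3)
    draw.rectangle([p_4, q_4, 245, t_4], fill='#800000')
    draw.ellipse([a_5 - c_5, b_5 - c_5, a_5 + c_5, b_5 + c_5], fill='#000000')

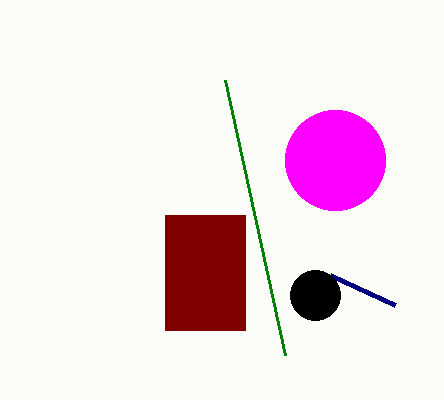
s_1 = 395
t_1 = 305
a_2 = 335
b_2 = 160
c_2 = 50
p_3 = 285
q_3 = 355
p_4 = 165
q_4 = 215
t_4 = 330
a_5 = 315
b_5 = 295
c_5 = 25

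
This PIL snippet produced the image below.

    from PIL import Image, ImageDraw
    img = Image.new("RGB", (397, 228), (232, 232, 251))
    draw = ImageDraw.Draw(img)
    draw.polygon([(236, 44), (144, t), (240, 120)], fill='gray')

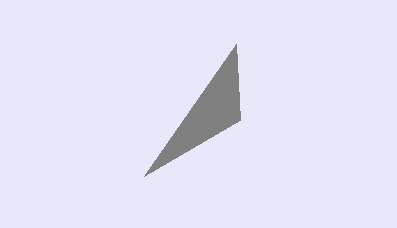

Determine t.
t = 176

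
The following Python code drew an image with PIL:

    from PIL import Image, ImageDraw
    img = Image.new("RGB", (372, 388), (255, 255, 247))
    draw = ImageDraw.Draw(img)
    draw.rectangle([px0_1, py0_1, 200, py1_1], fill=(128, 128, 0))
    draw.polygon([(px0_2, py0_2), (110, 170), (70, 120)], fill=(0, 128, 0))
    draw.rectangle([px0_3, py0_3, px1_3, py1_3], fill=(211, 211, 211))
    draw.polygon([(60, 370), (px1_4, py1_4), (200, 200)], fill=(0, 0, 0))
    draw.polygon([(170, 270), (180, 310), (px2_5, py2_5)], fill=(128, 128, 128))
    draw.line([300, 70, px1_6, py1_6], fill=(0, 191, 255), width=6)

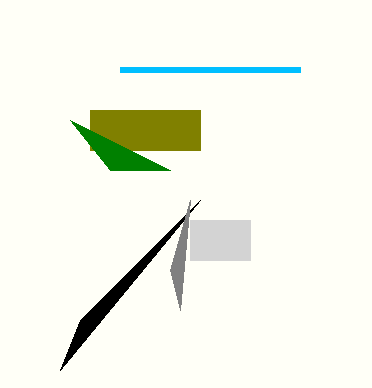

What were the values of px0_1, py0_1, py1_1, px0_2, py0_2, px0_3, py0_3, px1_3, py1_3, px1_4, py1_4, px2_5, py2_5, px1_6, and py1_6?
px0_1 = 90
py0_1 = 110
py1_1 = 150
px0_2 = 170
py0_2 = 170
px0_3 = 190
py0_3 = 220
px1_3 = 250
py1_3 = 260
px1_4 = 80
py1_4 = 320
px2_5 = 190
py2_5 = 200
px1_6 = 120
py1_6 = 70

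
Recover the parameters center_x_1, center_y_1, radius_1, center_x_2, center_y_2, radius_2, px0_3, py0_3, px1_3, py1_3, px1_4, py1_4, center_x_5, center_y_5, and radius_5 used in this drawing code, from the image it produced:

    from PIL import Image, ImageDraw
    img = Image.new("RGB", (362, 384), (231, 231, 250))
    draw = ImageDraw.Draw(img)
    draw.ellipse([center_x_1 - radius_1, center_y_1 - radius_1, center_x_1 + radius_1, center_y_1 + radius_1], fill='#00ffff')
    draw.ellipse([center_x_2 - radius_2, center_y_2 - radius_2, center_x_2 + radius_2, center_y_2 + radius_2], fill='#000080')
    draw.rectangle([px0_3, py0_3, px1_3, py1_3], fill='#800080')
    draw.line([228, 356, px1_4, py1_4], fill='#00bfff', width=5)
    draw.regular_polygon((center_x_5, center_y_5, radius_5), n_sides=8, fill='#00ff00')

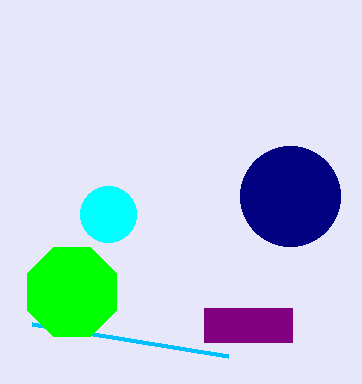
center_x_1 = 108; center_y_1 = 214; radius_1 = 28; center_x_2 = 290; center_y_2 = 196; radius_2 = 50; px0_3 = 204; py0_3 = 308; px1_3 = 292; py1_3 = 342; px1_4 = 32; py1_4 = 324; center_x_5 = 72; center_y_5 = 292; radius_5 = 48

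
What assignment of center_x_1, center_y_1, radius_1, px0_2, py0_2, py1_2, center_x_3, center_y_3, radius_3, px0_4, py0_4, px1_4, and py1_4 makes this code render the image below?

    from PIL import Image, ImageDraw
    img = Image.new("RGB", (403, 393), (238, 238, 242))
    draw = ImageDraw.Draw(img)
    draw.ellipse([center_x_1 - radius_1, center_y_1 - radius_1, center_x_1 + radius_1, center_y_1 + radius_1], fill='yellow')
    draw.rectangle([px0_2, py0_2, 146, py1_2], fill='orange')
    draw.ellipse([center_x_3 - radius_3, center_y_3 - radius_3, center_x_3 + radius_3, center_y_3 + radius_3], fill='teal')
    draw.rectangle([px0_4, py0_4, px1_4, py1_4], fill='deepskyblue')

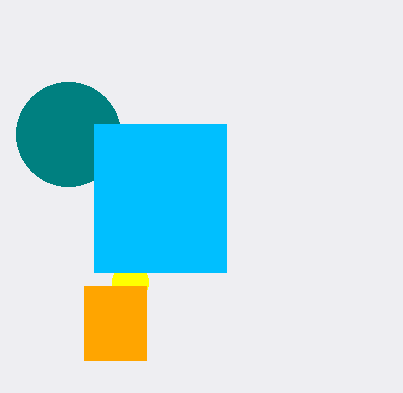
center_x_1 = 130; center_y_1 = 282; radius_1 = 18; px0_2 = 84; py0_2 = 286; py1_2 = 360; center_x_3 = 68; center_y_3 = 134; radius_3 = 52; px0_4 = 94; py0_4 = 124; px1_4 = 226; py1_4 = 272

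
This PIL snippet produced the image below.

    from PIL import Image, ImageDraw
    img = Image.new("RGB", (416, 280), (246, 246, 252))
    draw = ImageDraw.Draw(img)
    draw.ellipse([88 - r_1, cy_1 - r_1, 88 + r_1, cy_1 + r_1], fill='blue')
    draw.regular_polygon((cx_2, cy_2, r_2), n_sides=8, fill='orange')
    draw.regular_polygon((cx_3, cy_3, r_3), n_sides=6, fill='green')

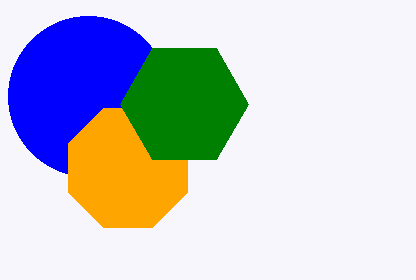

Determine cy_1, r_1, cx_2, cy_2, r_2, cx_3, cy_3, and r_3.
cy_1 = 96, r_1 = 80, cx_2 = 128, cy_2 = 168, r_2 = 64, cx_3 = 184, cy_3 = 104, r_3 = 64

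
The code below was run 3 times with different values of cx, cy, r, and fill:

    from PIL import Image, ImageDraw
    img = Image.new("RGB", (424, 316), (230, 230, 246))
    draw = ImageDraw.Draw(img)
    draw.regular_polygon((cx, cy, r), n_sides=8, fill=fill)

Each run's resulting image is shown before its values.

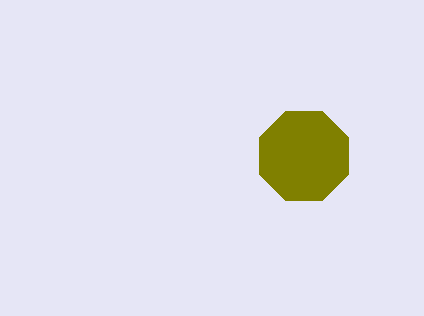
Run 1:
cx = 304
cy = 156
r = 48
fill = 'olive'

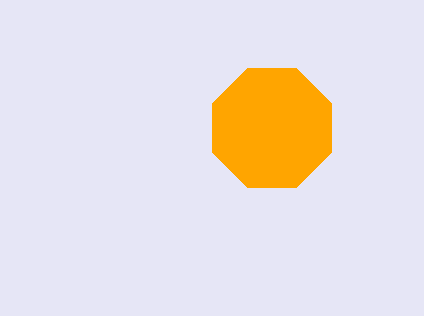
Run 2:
cx = 272; cy = 128; r = 64; fill = 'orange'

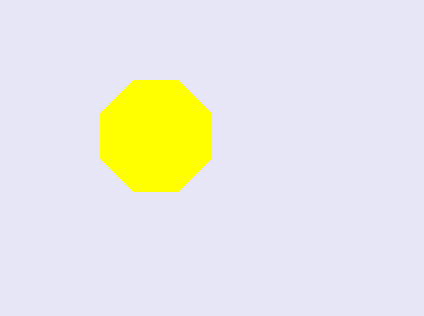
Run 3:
cx = 156, cy = 136, r = 60, fill = 'yellow'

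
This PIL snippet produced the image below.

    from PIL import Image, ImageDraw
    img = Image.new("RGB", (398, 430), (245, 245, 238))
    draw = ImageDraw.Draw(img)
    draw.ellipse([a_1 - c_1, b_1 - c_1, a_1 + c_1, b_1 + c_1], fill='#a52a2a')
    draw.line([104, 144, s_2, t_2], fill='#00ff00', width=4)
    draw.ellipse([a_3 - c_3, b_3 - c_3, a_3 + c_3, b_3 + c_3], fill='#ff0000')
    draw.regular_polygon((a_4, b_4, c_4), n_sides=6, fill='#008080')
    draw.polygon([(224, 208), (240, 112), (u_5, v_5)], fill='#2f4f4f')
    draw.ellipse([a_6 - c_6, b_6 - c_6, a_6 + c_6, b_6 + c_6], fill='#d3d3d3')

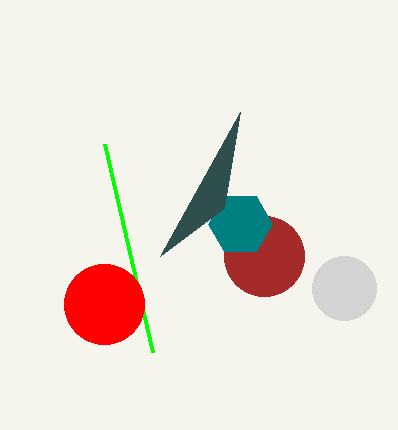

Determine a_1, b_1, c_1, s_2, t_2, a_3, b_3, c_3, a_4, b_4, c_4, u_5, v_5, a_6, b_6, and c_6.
a_1 = 264
b_1 = 256
c_1 = 40
s_2 = 152
t_2 = 352
a_3 = 104
b_3 = 304
c_3 = 40
a_4 = 240
b_4 = 224
c_4 = 32
u_5 = 160
v_5 = 256
a_6 = 344
b_6 = 288
c_6 = 32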